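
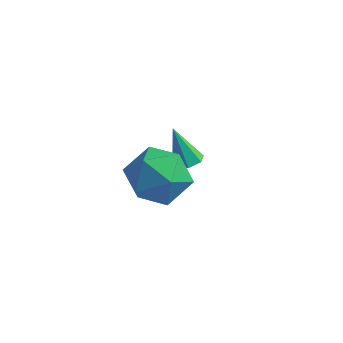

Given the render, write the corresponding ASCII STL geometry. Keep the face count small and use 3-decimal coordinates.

solid 
facet normal 0.405 -0.068 -0.912
outer loop
vertex -1.992 -0.38 -0.802
vertex -2.498 -0.313 -1.032
vertex -2.122 0.079 -0.894
endloop
endfacet
facet normal 0.705 0.326 0.630
outer loop
vertex -1.992 -0.38 -0.802
vertex -2.122 0.079 -0.894
vertex -3.122 -0.207 0.372
endloop
endfacet
facet normal 0.406 -0.068 -0.912
outer loop
vertex -2.122 0.079 -0.894
vertex -2.498 -0.313 -1.032
vertex -2.535 0.243 -1.09
endloop
endfacet
facet normal 0.193 0.913 0.358
outer loop
vertex -2.122 0.079 -0.894
vertex -2.535 0.243 -1.09
vertex -3.122 -0.207 0.372
endloop
endfacet
facet normal 0.404 -0.068 -0.912
outer loop
vertex -2.535 0.243 -1.09
vertex -2.498 -0.313 -1.032
vertex -2.921 -0.011 -1.242
endloop
endfacet
facet normal -0.558 0.829 0.031
outer loop
vertex -2.535 0.243 -1.09
vertex -2.921 -0.011 -1.242
vertex -3.122 -0.207 0.372
endloop
endfacet
facet normal 0.404 -0.068 -0.912
outer loop
vertex -2.921 -0.011 -1.242
vertex -2.498 -0.313 -1.032
vertex -2.988 -0.492 -1.236
endloop
endfacet
facet normal -0.985 0.136 -0.106
outer loop
vertex -2.921 -0.011 -1.242
vertex -2.988 -0.492 -1.236
vertex -3.122 -0.207 0.372
endloop
endfacet
facet normal 0.405 -0.068 -0.912
outer loop
vertex -2.988 -0.492 -1.236
vertex -2.498 -0.313 -1.032
vertex -2.686 -0.838 -1.076
endloop
endfacet
facet normal -0.764 -0.643 0.050
outer loop
vertex -2.988 -0.492 -1.236
vertex -2.686 -0.838 -1.076
vertex -3.122 -0.207 0.372
endloop
endfacet
facet normal 0.405 -0.069 -0.912
outer loop
vertex -2.686 -0.838 -1.076
vertex -2.498 -0.313 -1.032
vertex -2.243 -0.788 -0.883
endloop
endfacet
facet normal -0.063 -0.922 0.383
outer loop
vertex -2.686 -0.838 -1.076
vertex -2.243 -0.788 -0.883
vertex -3.122 -0.207 0.372
endloop
endfacet
facet normal 0.405 -0.068 -0.912
outer loop
vertex -2.243 -0.788 -0.883
vertex -2.498 -0.313 -1.032
vertex -1.992 -0.38 -0.802
endloop
endfacet
facet normal 0.591 -0.491 0.641
outer loop
vertex -2.243 -0.788 -0.883
vertex -1.992 -0.38 -0.802
vertex -3.122 -0.207 0.372
endloop
endfacet
facet normal -0.752 -0.038 0.658
outer loop
vertex -2.348 -3.327 2.249
vertex -2.767 -4.289 1.714
vertex -1.992 -4.395 2.594
endloop
endfacet
facet normal -0.170 0.251 0.953
outer loop
vertex -2.348 -3.327 2.249
vertex -1.992 -4.395 2.594
vertex -1.214 -3.516 2.501
endloop
endfacet
facet normal 0.011 0.824 0.567
outer loop
vertex -2.348 -3.327 2.249
vertex -1.214 -3.516 2.501
vertex -1.508 -2.867 1.564
endloop
endfacet
facet normal -0.459 0.888 0.033
outer loop
vertex -2.348 -3.327 2.249
vertex -1.508 -2.867 1.564
vertex -2.468 -3.345 1.077
endloop
endfacet
facet normal -0.930 0.355 0.090
outer loop
vertex -2.348 -3.327 2.249
vertex -2.468 -3.345 1.077
vertex -2.767 -4.289 1.714
endloop
endfacet
facet normal 0.360 -0.223 0.906
outer loop
vertex -1.214 -3.516 2.501
vertex -1.992 -4.395 2.594
vertex -0.932 -4.595 2.123
endloop
endfacet
facet normal -0.581 -0.692 0.429
outer loop
vertex -1.992 -4.395 2.594
vertex -2.767 -4.289 1.714
vertex -1.892 -5.073 1.636
endloop
endfacet
facet normal -0.870 -0.055 -0.490
outer loop
vertex -2.767 -4.289 1.714
vertex -2.468 -3.345 1.077
vertex -2.186 -4.424 0.699
endloop
endfacet
facet normal -0.106 0.806 -0.582
outer loop
vertex -2.468 -3.345 1.077
vertex -1.508 -2.867 1.564
vertex -1.408 -3.545 0.606
endloop
endfacet
facet normal 0.654 0.702 0.281
outer loop
vertex -1.508 -2.867 1.564
vertex -1.214 -3.516 2.501
vertex -0.633 -3.651 1.486
endloop
endfacet
facet normal 0.459 -0.888 -0.033
outer loop
vertex -1.052 -4.613 0.951
vertex -0.932 -4.595 2.123
vertex -1.892 -5.073 1.636
endloop
endfacet
facet normal -0.011 -0.824 -0.567
outer loop
vertex -1.052 -4.613 0.951
vertex -1.892 -5.073 1.636
vertex -2.186 -4.424 0.699
endloop
endfacet
facet normal 0.170 -0.251 -0.953
outer loop
vertex -1.052 -4.613 0.951
vertex -2.186 -4.424 0.699
vertex -1.408 -3.545 0.606
endloop
endfacet
facet normal 0.752 0.038 -0.658
outer loop
vertex -1.052 -4.613 0.951
vertex -1.408 -3.545 0.606
vertex -0.633 -3.651 1.486
endloop
endfacet
facet normal 0.930 -0.355 -0.090
outer loop
vertex -1.052 -4.613 0.951
vertex -0.633 -3.651 1.486
vertex -0.932 -4.595 2.123
endloop
endfacet
facet normal 0.106 -0.806 0.582
outer loop
vertex -1.892 -5.073 1.636
vertex -0.932 -4.595 2.123
vertex -1.992 -4.395 2.594
endloop
endfacet
facet normal -0.654 -0.702 -0.281
outer loop
vertex -2.186 -4.424 0.699
vertex -1.892 -5.073 1.636
vertex -2.767 -4.289 1.714
endloop
endfacet
facet normal -0.360 0.223 -0.906
outer loop
vertex -1.408 -3.545 0.606
vertex -2.186 -4.424 0.699
vertex -2.468 -3.345 1.077
endloop
endfacet
facet normal 0.581 0.692 -0.429
outer loop
vertex -0.633 -3.651 1.486
vertex -1.408 -3.545 0.606
vertex -1.508 -2.867 1.564
endloop
endfacet
facet normal 0.870 0.055 0.490
outer loop
vertex -0.932 -4.595 2.123
vertex -0.633 -3.651 1.486
vertex -1.214 -3.516 2.501
endloop
endfacet

endsolid


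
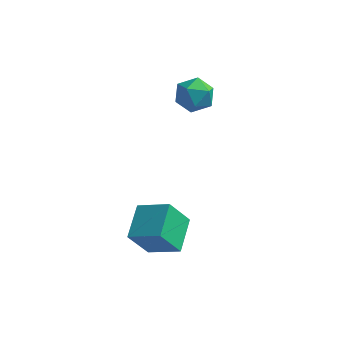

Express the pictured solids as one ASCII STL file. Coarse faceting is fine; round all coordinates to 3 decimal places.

solid 
facet normal -0.905 0.067 -0.421
outer loop
vertex 0.053 -2.353 -2.454
vertex -0.086 -0.852 -1.917
vertex 0.7 -1.826 -3.76
endloop
endfacet
facet normal 0.086 -0.938 -0.336
outer loop
vertex 2.066 -1.928 -3.123
vertex 0.053 -2.353 -2.454
vertex 0.7 -1.826 -3.76
endloop
endfacet
facet normal -0.904 0.068 -0.421
outer loop
vertex 0.7 -1.826 -3.76
vertex -0.086 -0.852 -1.917
vertex 0.562 -0.325 -3.223
endloop
endfacet
facet normal 0.418 0.340 -0.842
outer loop
vertex 0.562 -0.325 -3.223
vertex 2.066 -1.928 -3.123
vertex 0.7 -1.826 -3.76
endloop
endfacet
facet normal -0.418 -0.340 0.842
outer loop
vertex 0.053 -2.353 -2.454
vertex 1.28 -0.954 -1.28
vertex -0.086 -0.852 -1.917
endloop
endfacet
facet normal 0.087 -0.938 -0.336
outer loop
vertex 1.418 -2.455 -1.817
vertex 0.053 -2.353 -2.454
vertex 2.066 -1.928 -3.123
endloop
endfacet
facet normal -0.418 -0.340 0.842
outer loop
vertex 1.418 -2.455 -1.817
vertex 1.28 -0.954 -1.28
vertex 0.053 -2.353 -2.454
endloop
endfacet
facet normal -0.086 0.938 0.336
outer loop
vertex -0.086 -0.852 -1.917
vertex 1.28 -0.954 -1.28
vertex 0.562 -0.325 -3.223
endloop
endfacet
facet normal 0.418 0.340 -0.842
outer loop
vertex 1.927 -0.427 -2.586
vertex 2.066 -1.928 -3.123
vertex 0.562 -0.325 -3.223
endloop
endfacet
facet normal -0.087 0.938 0.336
outer loop
vertex 0.562 -0.325 -3.223
vertex 1.28 -0.954 -1.28
vertex 1.927 -0.427 -2.586
endloop
endfacet
facet normal 0.904 -0.067 0.422
outer loop
vertex 1.927 -0.427 -2.586
vertex 1.418 -2.455 -1.817
vertex 2.066 -1.928 -3.123
endloop
endfacet
facet normal 0.905 -0.067 0.421
outer loop
vertex 1.28 -0.954 -1.28
vertex 1.418 -2.455 -1.817
vertex 1.927 -0.427 -2.586
endloop
endfacet
facet normal -0.749 -0.452 0.485
outer loop
vertex 0.2 3.113 2.413
vertex 0.383 2.35 1.984
vertex 0.779 2.531 2.765
endloop
endfacet
facet normal -0.466 0.070 0.882
outer loop
vertex 0.2 3.113 2.413
vertex 0.779 2.531 2.765
vertex 0.955 3.407 2.789
endloop
endfacet
facet normal -0.522 0.680 0.516
outer loop
vertex 0.2 3.113 2.413
vertex 0.955 3.407 2.789
vertex 0.668 3.767 2.024
endloop
endfacet
facet normal -0.838 0.536 -0.107
outer loop
vertex 0.2 3.113 2.413
vertex 0.668 3.767 2.024
vertex 0.314 3.114 1.526
endloop
endfacet
facet normal -0.978 -0.164 -0.126
outer loop
vertex 0.2 3.113 2.413
vertex 0.314 3.114 1.526
vertex 0.383 2.35 1.984
endloop
endfacet
facet normal 0.227 -0.072 0.971
outer loop
vertex 0.955 3.407 2.789
vertex 0.779 2.531 2.765
vertex 1.606 2.826 2.594
endloop
endfacet
facet normal -0.229 -0.916 0.328
outer loop
vertex 0.779 2.531 2.765
vertex 0.383 2.35 1.984
vertex 1.252 2.173 2.096
endloop
endfacet
facet normal -0.600 -0.450 -0.661
outer loop
vertex 0.383 2.35 1.984
vertex 0.314 3.114 1.526
vertex 0.965 2.533 1.331
endloop
endfacet
facet normal -0.373 0.682 -0.629
outer loop
vertex 0.314 3.114 1.526
vertex 0.668 3.767 2.024
vertex 1.141 3.409 1.355
endloop
endfacet
facet normal 0.138 0.915 0.379
outer loop
vertex 0.668 3.767 2.024
vertex 0.955 3.407 2.789
vertex 1.537 3.59 2.136
endloop
endfacet
facet normal 0.838 -0.536 0.107
outer loop
vertex 1.72 2.827 1.707
vertex 1.606 2.826 2.594
vertex 1.252 2.173 2.096
endloop
endfacet
facet normal 0.522 -0.680 -0.516
outer loop
vertex 1.72 2.827 1.707
vertex 1.252 2.173 2.096
vertex 0.965 2.533 1.331
endloop
endfacet
facet normal 0.466 -0.070 -0.882
outer loop
vertex 1.72 2.827 1.707
vertex 0.965 2.533 1.331
vertex 1.141 3.409 1.355
endloop
endfacet
facet normal 0.749 0.452 -0.485
outer loop
vertex 1.72 2.827 1.707
vertex 1.141 3.409 1.355
vertex 1.537 3.59 2.136
endloop
endfacet
facet normal 0.978 0.164 0.126
outer loop
vertex 1.72 2.827 1.707
vertex 1.537 3.59 2.136
vertex 1.606 2.826 2.594
endloop
endfacet
facet normal 0.373 -0.682 0.629
outer loop
vertex 1.252 2.173 2.096
vertex 1.606 2.826 2.594
vertex 0.779 2.531 2.765
endloop
endfacet
facet normal -0.138 -0.915 -0.379
outer loop
vertex 0.965 2.533 1.331
vertex 1.252 2.173 2.096
vertex 0.383 2.35 1.984
endloop
endfacet
facet normal -0.227 0.072 -0.971
outer loop
vertex 1.141 3.409 1.355
vertex 0.965 2.533 1.331
vertex 0.314 3.114 1.526
endloop
endfacet
facet normal 0.229 0.916 -0.328
outer loop
vertex 1.537 3.59 2.136
vertex 1.141 3.409 1.355
vertex 0.668 3.767 2.024
endloop
endfacet
facet normal 0.600 0.450 0.661
outer loop
vertex 1.606 2.826 2.594
vertex 1.537 3.59 2.136
vertex 0.955 3.407 2.789
endloop
endfacet

endsolid


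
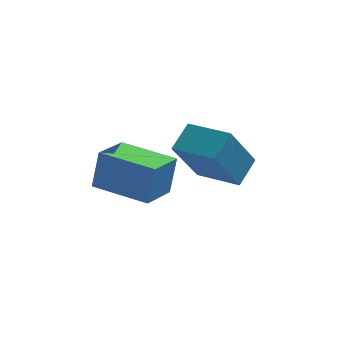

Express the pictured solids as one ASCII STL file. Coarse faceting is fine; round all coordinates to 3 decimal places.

solid 
facet normal -0.378 -0.381 0.844
outer loop
vertex 3.011 3.211 -0.49
vertex 1.662 4.143 -0.673
vertex 2.503 2.354 -1.104
endloop
endfacet
facet normal 0.818 -0.564 0.111
outer loop
vertex 3.318 3.177 -2.927
vertex 3.011 3.211 -0.49
vertex 2.503 2.354 -1.104
endloop
endfacet
facet normal -0.377 -0.381 0.844
outer loop
vertex 2.503 2.354 -1.104
vertex 1.662 4.143 -0.673
vertex 1.154 3.286 -1.286
endloop
endfacet
facet normal -0.435 -0.732 -0.525
outer loop
vertex 1.154 3.286 -1.286
vertex 3.318 3.177 -2.927
vertex 2.503 2.354 -1.104
endloop
endfacet
facet normal 0.435 0.732 0.525
outer loop
vertex 3.011 3.211 -0.49
vertex 2.477 4.966 -2.496
vertex 1.662 4.143 -0.673
endloop
endfacet
facet normal 0.818 -0.564 0.111
outer loop
vertex 3.826 4.034 -2.314
vertex 3.011 3.211 -0.49
vertex 3.318 3.177 -2.927
endloop
endfacet
facet normal 0.435 0.732 0.525
outer loop
vertex 3.826 4.034 -2.314
vertex 2.477 4.966 -2.496
vertex 3.011 3.211 -0.49
endloop
endfacet
facet normal -0.818 0.564 -0.111
outer loop
vertex 1.662 4.143 -0.673
vertex 2.477 4.966 -2.496
vertex 1.154 3.286 -1.286
endloop
endfacet
facet normal -0.435 -0.732 -0.525
outer loop
vertex 1.969 4.109 -3.11
vertex 3.318 3.177 -2.927
vertex 1.154 3.286 -1.286
endloop
endfacet
facet normal -0.818 0.564 -0.111
outer loop
vertex 1.154 3.286 -1.286
vertex 2.477 4.966 -2.496
vertex 1.969 4.109 -3.11
endloop
endfacet
facet normal 0.377 0.380 -0.844
outer loop
vertex 1.969 4.109 -3.11
vertex 3.826 4.034 -2.314
vertex 3.318 3.177 -2.927
endloop
endfacet
facet normal 0.377 0.381 -0.844
outer loop
vertex 2.477 4.966 -2.496
vertex 3.826 4.034 -2.314
vertex 1.969 4.109 -3.11
endloop
endfacet
facet normal -0.879 0.475 0.043
outer loop
vertex -0.984 0.953 0.126
vertex -0.354 2.152 -0.228
vertex -1.2 0.673 -1.208
endloop
endfacet
facet normal -0.450 -0.857 0.253
outer loop
vertex 0.514 -0.252 -1.292
vertex -0.984 0.953 0.126
vertex -1.2 0.673 -1.208
endloop
endfacet
facet normal -0.879 0.475 0.043
outer loop
vertex -1.2 0.673 -1.208
vertex -0.354 2.152 -0.228
vertex -0.57 1.872 -1.562
endloop
endfacet
facet normal -0.157 -0.203 -0.967
outer loop
vertex -0.57 1.872 -1.562
vertex 0.514 -0.252 -1.292
vertex -1.2 0.673 -1.208
endloop
endfacet
facet normal 0.157 0.203 0.967
outer loop
vertex -0.984 0.953 0.126
vertex 1.36 1.227 -0.312
vertex -0.354 2.152 -0.228
endloop
endfacet
facet normal -0.450 -0.857 0.253
outer loop
vertex 0.73 0.028 0.042
vertex -0.984 0.953 0.126
vertex 0.514 -0.252 -1.292
endloop
endfacet
facet normal 0.157 0.203 0.967
outer loop
vertex 0.73 0.028 0.042
vertex 1.36 1.227 -0.312
vertex -0.984 0.953 0.126
endloop
endfacet
facet normal 0.450 0.857 -0.253
outer loop
vertex -0.354 2.152 -0.228
vertex 1.36 1.227 -0.312
vertex -0.57 1.872 -1.562
endloop
endfacet
facet normal -0.157 -0.203 -0.967
outer loop
vertex 1.144 0.947 -1.646
vertex 0.514 -0.252 -1.292
vertex -0.57 1.872 -1.562
endloop
endfacet
facet normal 0.450 0.857 -0.253
outer loop
vertex -0.57 1.872 -1.562
vertex 1.36 1.227 -0.312
vertex 1.144 0.947 -1.646
endloop
endfacet
facet normal 0.879 -0.475 -0.043
outer loop
vertex 1.144 0.947 -1.646
vertex 0.73 0.028 0.042
vertex 0.514 -0.252 -1.292
endloop
endfacet
facet normal 0.879 -0.475 -0.043
outer loop
vertex 1.36 1.227 -0.312
vertex 0.73 0.028 0.042
vertex 1.144 0.947 -1.646
endloop
endfacet

endsolid


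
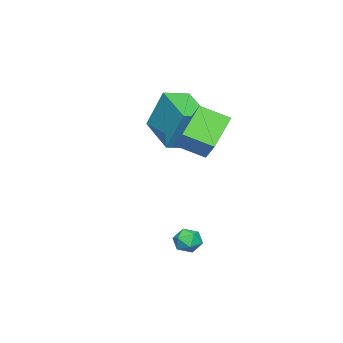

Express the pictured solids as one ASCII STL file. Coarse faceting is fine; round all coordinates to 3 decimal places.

solid 
facet normal -0.837 0.513 -0.189
outer loop
vertex -3.398 0.378 4.531
vertex -2.242 1.981 3.762
vertex -3.49 -0.484 2.596
endloop
endfacet
facet normal -0.545 -0.756 0.363
outer loop
vertex -2.418 -1.141 2.838
vertex -3.398 0.378 4.531
vertex -3.49 -0.484 2.596
endloop
endfacet
facet normal -0.837 0.513 -0.189
outer loop
vertex -3.49 -0.484 2.596
vertex -2.242 1.981 3.762
vertex -2.334 1.119 1.828
endloop
endfacet
facet normal -0.043 -0.406 -0.913
outer loop
vertex -2.334 1.119 1.828
vertex -2.418 -1.141 2.838
vertex -3.49 -0.484 2.596
endloop
endfacet
facet normal 0.043 0.407 0.913
outer loop
vertex -3.398 0.378 4.531
vertex -1.17 1.324 4.004
vertex -2.242 1.981 3.762
endloop
endfacet
facet normal -0.545 -0.756 0.363
outer loop
vertex -2.326 -0.279 4.772
vertex -3.398 0.378 4.531
vertex -2.418 -1.141 2.838
endloop
endfacet
facet normal 0.044 0.406 0.913
outer loop
vertex -2.326 -0.279 4.772
vertex -1.17 1.324 4.004
vertex -3.398 0.378 4.531
endloop
endfacet
facet normal 0.545 0.756 -0.363
outer loop
vertex -2.242 1.981 3.762
vertex -1.17 1.324 4.004
vertex -2.334 1.119 1.828
endloop
endfacet
facet normal -0.044 -0.406 -0.913
outer loop
vertex -1.262 0.462 2.069
vertex -2.418 -1.141 2.838
vertex -2.334 1.119 1.828
endloop
endfacet
facet normal 0.545 0.756 -0.363
outer loop
vertex -2.334 1.119 1.828
vertex -1.17 1.324 4.004
vertex -1.262 0.462 2.069
endloop
endfacet
facet normal 0.837 -0.513 0.189
outer loop
vertex -1.262 0.462 2.069
vertex -2.326 -0.279 4.772
vertex -2.418 -1.141 2.838
endloop
endfacet
facet normal 0.837 -0.513 0.189
outer loop
vertex -1.17 1.324 4.004
vertex -2.326 -0.279 4.772
vertex -1.262 0.462 2.069
endloop
endfacet
facet normal -0.229 0.242 0.943
outer loop
vertex 2.315 3.91 -0.807
vertex 2.713 3.442 -0.59
vertex 2.942 4.044 -0.689
endloop
endfacet
facet normal -0.271 0.812 0.518
outer loop
vertex 2.315 3.91 -0.807
vertex 2.942 4.044 -0.689
vertex 2.652 4.286 -1.22
endloop
endfacet
facet normal -0.744 0.668 0.001
outer loop
vertex 2.315 3.91 -0.807
vertex 2.652 4.286 -1.22
vertex 2.244 3.832 -1.451
endloop
endfacet
facet normal -0.994 0.009 0.109
outer loop
vertex 2.315 3.91 -0.807
vertex 2.244 3.832 -1.451
vertex 2.282 3.311 -1.061
endloop
endfacet
facet normal -0.677 -0.255 0.690
outer loop
vertex 2.315 3.91 -0.807
vertex 2.282 3.311 -1.061
vertex 2.713 3.442 -0.59
endloop
endfacet
facet normal 0.368 0.905 0.212
outer loop
vertex 2.652 4.286 -1.22
vertex 2.942 4.044 -0.689
vertex 3.258 4.049 -1.259
endloop
endfacet
facet normal 0.434 -0.017 0.901
outer loop
vertex 2.942 4.044 -0.689
vertex 2.713 3.442 -0.59
vertex 3.296 3.528 -0.869
endloop
endfacet
facet normal -0.289 -0.821 0.493
outer loop
vertex 2.713 3.442 -0.59
vertex 2.282 3.311 -1.061
vertex 2.888 3.074 -1.1
endloop
endfacet
facet normal -0.802 -0.394 -0.448
outer loop
vertex 2.282 3.311 -1.061
vertex 2.244 3.832 -1.451
vertex 2.598 3.316 -1.631
endloop
endfacet
facet normal -0.397 0.674 -0.623
outer loop
vertex 2.244 3.832 -1.451
vertex 2.652 4.286 -1.22
vertex 2.827 3.918 -1.73
endloop
endfacet
facet normal 0.994 -0.009 -0.109
outer loop
vertex 3.225 3.45 -1.513
vertex 3.258 4.049 -1.259
vertex 3.296 3.528 -0.869
endloop
endfacet
facet normal 0.744 -0.668 -0.001
outer loop
vertex 3.225 3.45 -1.513
vertex 3.296 3.528 -0.869
vertex 2.888 3.074 -1.1
endloop
endfacet
facet normal 0.271 -0.812 -0.518
outer loop
vertex 3.225 3.45 -1.513
vertex 2.888 3.074 -1.1
vertex 2.598 3.316 -1.631
endloop
endfacet
facet normal 0.229 -0.242 -0.943
outer loop
vertex 3.225 3.45 -1.513
vertex 2.598 3.316 -1.631
vertex 2.827 3.918 -1.73
endloop
endfacet
facet normal 0.677 0.255 -0.690
outer loop
vertex 3.225 3.45 -1.513
vertex 2.827 3.918 -1.73
vertex 3.258 4.049 -1.259
endloop
endfacet
facet normal 0.802 0.394 0.448
outer loop
vertex 3.296 3.528 -0.869
vertex 3.258 4.049 -1.259
vertex 2.942 4.044 -0.689
endloop
endfacet
facet normal 0.397 -0.674 0.623
outer loop
vertex 2.888 3.074 -1.1
vertex 3.296 3.528 -0.869
vertex 2.713 3.442 -0.59
endloop
endfacet
facet normal -0.368 -0.905 -0.212
outer loop
vertex 2.598 3.316 -1.631
vertex 2.888 3.074 -1.1
vertex 2.282 3.311 -1.061
endloop
endfacet
facet normal -0.434 0.017 -0.901
outer loop
vertex 2.827 3.918 -1.73
vertex 2.598 3.316 -1.631
vertex 2.244 3.832 -1.451
endloop
endfacet
facet normal 0.289 0.821 -0.493
outer loop
vertex 3.258 4.049 -1.259
vertex 2.827 3.918 -1.73
vertex 2.652 4.286 -1.22
endloop
endfacet
facet normal -0.836 -0.063 0.545
outer loop
vertex -1.037 2.134 4.73
vertex -1.536 3.318 4.102
vertex -1.537 1.476 3.888
endloop
endfacet
facet normal 0.349 -0.828 0.440
outer loop
vertex 0.136 1.602 2.798
vertex -1.037 2.134 4.73
vertex -1.537 1.476 3.888
endloop
endfacet
facet normal -0.837 -0.063 0.544
outer loop
vertex -1.537 1.476 3.888
vertex -1.536 3.318 4.102
vertex -2.035 2.66 3.259
endloop
endfacet
facet normal -0.423 -0.557 -0.714
outer loop
vertex -2.035 2.66 3.259
vertex 0.136 1.602 2.798
vertex -1.537 1.476 3.888
endloop
endfacet
facet normal 0.423 0.557 0.714
outer loop
vertex -1.037 2.134 4.73
vertex 0.137 3.444 3.012
vertex -1.536 3.318 4.102
endloop
endfacet
facet normal 0.349 -0.828 0.440
outer loop
vertex 0.635 2.26 3.641
vertex -1.037 2.134 4.73
vertex 0.136 1.602 2.798
endloop
endfacet
facet normal 0.423 0.557 0.714
outer loop
vertex 0.635 2.26 3.641
vertex 0.137 3.444 3.012
vertex -1.037 2.134 4.73
endloop
endfacet
facet normal -0.349 0.828 -0.440
outer loop
vertex -1.536 3.318 4.102
vertex 0.137 3.444 3.012
vertex -2.035 2.66 3.259
endloop
endfacet
facet normal -0.423 -0.557 -0.714
outer loop
vertex -0.363 2.786 2.17
vertex 0.136 1.602 2.798
vertex -2.035 2.66 3.259
endloop
endfacet
facet normal -0.349 0.828 -0.440
outer loop
vertex -2.035 2.66 3.259
vertex 0.137 3.444 3.012
vertex -0.363 2.786 2.17
endloop
endfacet
facet normal 0.836 0.064 -0.545
outer loop
vertex -0.363 2.786 2.17
vertex 0.635 2.26 3.641
vertex 0.136 1.602 2.798
endloop
endfacet
facet normal 0.836 0.062 -0.545
outer loop
vertex 0.137 3.444 3.012
vertex 0.635 2.26 3.641
vertex -0.363 2.786 2.17
endloop
endfacet

endsolid


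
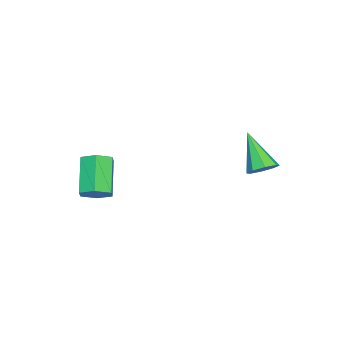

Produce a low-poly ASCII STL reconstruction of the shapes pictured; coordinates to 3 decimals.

solid 
facet normal 0.371 0.486 -0.791
outer loop
vertex -1.875 1.539 -3.125
vertex -2.392 1.701 -3.268
vertex -1.985 1.913 -2.947
endloop
endfacet
facet normal 0.737 -0.101 0.668
outer loop
vertex -1.875 1.539 -3.125
vertex -1.985 1.913 -2.947
vertex -2.988 0.919 -1.992
endloop
endfacet
facet normal 0.371 0.485 -0.791
outer loop
vertex -1.985 1.913 -2.947
vertex -2.392 1.701 -3.268
vertex -2.333 2.163 -2.957
endloop
endfacet
facet normal 0.316 0.472 0.823
outer loop
vertex -1.985 1.913 -2.947
vertex -2.333 2.163 -2.957
vertex -2.988 0.919 -1.992
endloop
endfacet
facet normal 0.370 0.486 -0.792
outer loop
vertex -2.333 2.163 -2.957
vertex -2.392 1.701 -3.268
vertex -2.716 2.142 -3.149
endloop
endfacet
facet normal -0.357 0.683 0.638
outer loop
vertex -2.333 2.163 -2.957
vertex -2.716 2.142 -3.149
vertex -2.988 0.919 -1.992
endloop
endfacet
facet normal 0.369 0.485 -0.793
outer loop
vertex -2.716 2.142 -3.149
vertex -2.392 1.701 -3.268
vertex -2.909 1.862 -3.41
endloop
endfacet
facet normal -0.887 0.406 0.220
outer loop
vertex -2.716 2.142 -3.149
vertex -2.909 1.862 -3.41
vertex -2.988 0.919 -1.992
endloop
endfacet
facet normal 0.369 0.486 -0.792
outer loop
vertex -2.909 1.862 -3.41
vertex -2.392 1.701 -3.268
vertex -2.799 1.488 -3.588
endloop
endfacet
facet normal -0.963 -0.196 -0.184
outer loop
vertex -2.909 1.862 -3.41
vertex -2.799 1.488 -3.588
vertex -2.988 0.919 -1.992
endloop
endfacet
facet normal 0.370 0.485 -0.793
outer loop
vertex -2.799 1.488 -3.588
vertex -2.392 1.701 -3.268
vertex -2.451 1.239 -3.578
endloop
endfacet
facet normal -0.541 -0.770 -0.339
outer loop
vertex -2.799 1.488 -3.588
vertex -2.451 1.239 -3.578
vertex -2.988 0.919 -1.992
endloop
endfacet
facet normal 0.369 0.485 -0.793
outer loop
vertex -2.451 1.239 -3.578
vertex -2.392 1.701 -3.268
vertex -2.068 1.26 -3.387
endloop
endfacet
facet normal 0.130 -0.980 -0.154
outer loop
vertex -2.451 1.239 -3.578
vertex -2.068 1.26 -3.387
vertex -2.988 0.919 -1.992
endloop
endfacet
facet normal 0.371 0.486 -0.791
outer loop
vertex -2.068 1.26 -3.387
vertex -2.392 1.701 -3.268
vertex -1.875 1.539 -3.125
endloop
endfacet
facet normal 0.660 -0.704 0.263
outer loop
vertex -2.068 1.26 -3.387
vertex -1.875 1.539 -3.125
vertex -2.988 0.919 -1.992
endloop
endfacet
facet normal 0.606 0.246 -0.756
outer loop
vertex 2.25 -2.574 -3.018
vertex 1.869 -2.191 -3.199
vertex 2.272 -2.038 -2.826
endloop
endfacet
facet normal 0.795 -0.233 0.560
outer loop
vertex 2.25 -2.574 -3.018
vertex 2.272 -2.038 -2.826
vertex 1.373 -2.932 -1.921
endloop
endfacet
facet normal 0.795 -0.233 0.560
outer loop
vertex 1.373 -2.932 -1.921
vertex 2.272 -2.038 -2.826
vertex 1.395 -2.396 -1.729
endloop
endfacet
facet normal -0.604 -0.247 0.758
outer loop
vertex 1.373 -2.932 -1.921
vertex 1.395 -2.396 -1.729
vertex 0.991 -2.549 -2.101
endloop
endfacet
facet normal 0.606 0.247 -0.756
outer loop
vertex 2.272 -2.038 -2.826
vertex 1.869 -2.191 -3.199
vertex 1.89 -1.655 -3.007
endloop
endfacet
facet normal 0.430 0.699 0.572
outer loop
vertex 2.272 -2.038 -2.826
vertex 1.89 -1.655 -3.007
vertex 1.395 -2.396 -1.729
endloop
endfacet
facet normal 0.431 0.698 0.572
outer loop
vertex 1.395 -2.396 -1.729
vertex 1.89 -1.655 -3.007
vertex 1.013 -2.013 -1.909
endloop
endfacet
facet normal -0.604 -0.247 0.758
outer loop
vertex 1.395 -2.396 -1.729
vertex 1.013 -2.013 -1.909
vertex 0.991 -2.549 -2.101
endloop
endfacet
facet normal 0.605 0.247 -0.757
outer loop
vertex 1.89 -1.655 -3.007
vertex 1.869 -2.191 -3.199
vertex 1.487 -1.808 -3.379
endloop
endfacet
facet normal -0.365 0.931 0.012
outer loop
vertex 1.89 -1.655 -3.007
vertex 1.487 -1.808 -3.379
vertex 1.013 -2.013 -1.909
endloop
endfacet
facet normal -0.365 0.931 0.012
outer loop
vertex 1.013 -2.013 -1.909
vertex 1.487 -1.808 -3.379
vertex 0.61 -2.166 -2.282
endloop
endfacet
facet normal -0.606 -0.246 0.756
outer loop
vertex 1.013 -2.013 -1.909
vertex 0.61 -2.166 -2.282
vertex 0.991 -2.549 -2.101
endloop
endfacet
facet normal 0.604 0.247 -0.758
outer loop
vertex 1.487 -1.808 -3.379
vertex 1.869 -2.191 -3.199
vertex 1.465 -2.344 -3.571
endloop
endfacet
facet normal -0.795 0.233 -0.560
outer loop
vertex 1.487 -1.808 -3.379
vertex 1.465 -2.344 -3.571
vertex 0.61 -2.166 -2.282
endloop
endfacet
facet normal -0.795 0.233 -0.560
outer loop
vertex 0.61 -2.166 -2.282
vertex 1.465 -2.344 -3.571
vertex 0.588 -2.702 -2.474
endloop
endfacet
facet normal -0.606 -0.246 0.756
outer loop
vertex 0.61 -2.166 -2.282
vertex 0.588 -2.702 -2.474
vertex 0.991 -2.549 -2.101
endloop
endfacet
facet normal 0.604 0.247 -0.758
outer loop
vertex 1.465 -2.344 -3.571
vertex 1.869 -2.191 -3.199
vertex 1.847 -2.727 -3.391
endloop
endfacet
facet normal -0.430 -0.698 -0.572
outer loop
vertex 1.465 -2.344 -3.571
vertex 1.847 -2.727 -3.391
vertex 0.588 -2.702 -2.474
endloop
endfacet
facet normal -0.430 -0.699 -0.571
outer loop
vertex 0.588 -2.702 -2.474
vertex 1.847 -2.727 -3.391
vertex 0.97 -3.085 -2.293
endloop
endfacet
facet normal -0.606 -0.247 0.756
outer loop
vertex 0.588 -2.702 -2.474
vertex 0.97 -3.085 -2.293
vertex 0.991 -2.549 -2.101
endloop
endfacet
facet normal 0.606 0.246 -0.756
outer loop
vertex 1.847 -2.727 -3.391
vertex 1.869 -2.191 -3.199
vertex 2.25 -2.574 -3.018
endloop
endfacet
facet normal 0.365 -0.931 -0.012
outer loop
vertex 1.847 -2.727 -3.391
vertex 2.25 -2.574 -3.018
vertex 0.97 -3.085 -2.293
endloop
endfacet
facet normal 0.365 -0.931 -0.012
outer loop
vertex 0.97 -3.085 -2.293
vertex 2.25 -2.574 -3.018
vertex 1.373 -2.932 -1.921
endloop
endfacet
facet normal -0.605 -0.247 0.757
outer loop
vertex 0.97 -3.085 -2.293
vertex 1.373 -2.932 -1.921
vertex 0.991 -2.549 -2.101
endloop
endfacet

endsolid


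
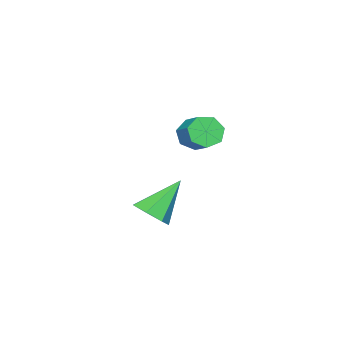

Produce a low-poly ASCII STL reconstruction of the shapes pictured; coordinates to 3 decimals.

solid 
facet normal 0.647 -0.254 -0.719
outer loop
vertex 2.079 2.63 -3.062
vertex 1.59 3.086 -3.664
vertex 2.271 3.381 -3.155
endloop
endfacet
facet normal 0.436 -0.000 0.900
outer loop
vertex 2.079 2.63 -3.062
vertex 2.271 3.381 -3.155
vertex 0.25 3.614 -2.176
endloop
endfacet
facet normal 0.647 -0.254 -0.719
outer loop
vertex 2.271 3.381 -3.155
vertex 1.59 3.086 -3.664
vertex 1.95 3.91 -3.631
endloop
endfacet
facet normal 0.362 0.735 0.573
outer loop
vertex 2.271 3.381 -3.155
vertex 1.95 3.91 -3.631
vertex 0.25 3.614 -2.176
endloop
endfacet
facet normal 0.647 -0.254 -0.719
outer loop
vertex 1.95 3.91 -3.631
vertex 1.59 3.086 -3.664
vertex 1.358 3.819 -4.132
endloop
endfacet
facet normal -0.162 0.987 0.012
outer loop
vertex 1.95 3.91 -3.631
vertex 1.358 3.819 -4.132
vertex 0.25 3.614 -2.176
endloop
endfacet
facet normal 0.646 -0.255 -0.719
outer loop
vertex 1.358 3.819 -4.132
vertex 1.59 3.086 -3.664
vertex 0.94 3.176 -4.28
endloop
endfacet
facet normal -0.742 0.565 -0.361
outer loop
vertex 1.358 3.819 -4.132
vertex 0.94 3.176 -4.28
vertex 0.25 3.614 -2.176
endloop
endfacet
facet normal 0.646 -0.255 -0.719
outer loop
vertex 0.94 3.176 -4.28
vertex 1.59 3.086 -3.664
vertex 1.011 2.465 -3.964
endloop
endfacet
facet normal -0.941 -0.212 -0.265
outer loop
vertex 0.94 3.176 -4.28
vertex 1.011 2.465 -3.964
vertex 0.25 3.614 -2.176
endloop
endfacet
facet normal 0.646 -0.255 -0.719
outer loop
vertex 1.011 2.465 -3.964
vertex 1.59 3.086 -3.664
vertex 1.518 2.222 -3.422
endloop
endfacet
facet normal -0.609 -0.760 0.229
outer loop
vertex 1.011 2.465 -3.964
vertex 1.518 2.222 -3.422
vertex 0.25 3.614 -2.176
endloop
endfacet
facet normal 0.647 -0.255 -0.719
outer loop
vertex 1.518 2.222 -3.422
vertex 1.59 3.086 -3.664
vertex 2.079 2.63 -3.062
endloop
endfacet
facet normal 0.004 -0.665 0.747
outer loop
vertex 1.518 2.222 -3.422
vertex 2.079 2.63 -3.062
vertex 0.25 3.614 -2.176
endloop
endfacet
facet normal -0.462 -0.737 -0.494
outer loop
vertex -3.432 1.781 -2.487
vertex -3.777 1.515 -1.768
vertex -4.079 2.073 -2.318
endloop
endfacet
facet normal 0.027 0.545 -0.838
outer loop
vertex -3.432 1.781 -2.487
vertex -4.079 2.073 -2.318
vertex -2.799 2.79 -1.811
endloop
endfacet
facet normal 0.028 0.543 -0.839
outer loop
vertex -2.799 2.79 -1.811
vertex -4.079 2.073 -2.318
vertex -3.445 3.083 -1.643
endloop
endfacet
facet normal 0.462 0.737 0.493
outer loop
vertex -2.799 2.79 -1.811
vertex -3.445 3.083 -1.643
vertex -3.143 2.525 -1.092
endloop
endfacet
facet normal -0.463 -0.737 -0.493
outer loop
vertex -4.079 2.073 -2.318
vertex -3.777 1.515 -1.768
vertex -4.497 1.946 -1.736
endloop
endfacet
facet normal -0.675 0.653 -0.343
outer loop
vertex -4.079 2.073 -2.318
vertex -4.497 1.946 -1.736
vertex -3.445 3.083 -1.643
endloop
endfacet
facet normal -0.676 0.653 -0.342
outer loop
vertex -3.445 3.083 -1.643
vertex -4.497 1.946 -1.736
vertex -3.864 2.955 -1.06
endloop
endfacet
facet normal 0.462 0.737 0.494
outer loop
vertex -3.445 3.083 -1.643
vertex -3.864 2.955 -1.06
vertex -3.143 2.525 -1.092
endloop
endfacet
facet normal -0.463 -0.737 -0.493
outer loop
vertex -4.497 1.946 -1.736
vertex -3.777 1.515 -1.768
vertex -4.373 1.494 -1.177
endloop
endfacet
facet normal -0.870 0.270 0.412
outer loop
vertex -4.497 1.946 -1.736
vertex -4.373 1.494 -1.177
vertex -3.864 2.955 -1.06
endloop
endfacet
facet normal -0.870 0.270 0.412
outer loop
vertex -3.864 2.955 -1.06
vertex -4.373 1.494 -1.177
vertex -3.74 2.503 -0.501
endloop
endfacet
facet normal 0.462 0.737 0.494
outer loop
vertex -3.864 2.955 -1.06
vertex -3.74 2.503 -0.501
vertex -3.143 2.525 -1.092
endloop
endfacet
facet normal -0.463 -0.737 -0.493
outer loop
vertex -4.373 1.494 -1.177
vertex -3.777 1.515 -1.768
vertex -3.8 1.058 -1.063
endloop
endfacet
facet normal -0.410 -0.316 0.856
outer loop
vertex -4.373 1.494 -1.177
vertex -3.8 1.058 -1.063
vertex -3.74 2.503 -0.501
endloop
endfacet
facet normal -0.409 -0.316 0.856
outer loop
vertex -3.74 2.503 -0.501
vertex -3.8 1.058 -1.063
vertex -3.167 2.068 -0.388
endloop
endfacet
facet normal 0.462 0.737 0.494
outer loop
vertex -3.74 2.503 -0.501
vertex -3.167 2.068 -0.388
vertex -3.143 2.525 -1.092
endloop
endfacet
facet normal -0.461 -0.737 -0.493
outer loop
vertex -3.8 1.058 -1.063
vertex -3.777 1.515 -1.768
vertex -3.209 0.967 -1.48
endloop
endfacet
facet normal 0.360 -0.664 0.655
outer loop
vertex -3.8 1.058 -1.063
vertex -3.209 0.967 -1.48
vertex -3.167 2.068 -0.388
endloop
endfacet
facet normal 0.358 -0.664 0.656
outer loop
vertex -3.167 2.068 -0.388
vertex -3.209 0.967 -1.48
vertex -2.576 1.976 -0.804
endloop
endfacet
facet normal 0.462 0.736 0.494
outer loop
vertex -3.167 2.068 -0.388
vertex -2.576 1.976 -0.804
vertex -3.143 2.525 -1.092
endloop
endfacet
facet normal -0.462 -0.738 -0.493
outer loop
vertex -3.209 0.967 -1.48
vertex -3.777 1.515 -1.768
vertex -3.045 1.288 -2.114
endloop
endfacet
facet normal 0.858 -0.513 -0.038
outer loop
vertex -3.209 0.967 -1.48
vertex -3.045 1.288 -2.114
vertex -2.576 1.976 -0.804
endloop
endfacet
facet normal 0.858 -0.512 -0.038
outer loop
vertex -2.576 1.976 -0.804
vertex -3.045 1.288 -2.114
vertex -2.412 2.298 -1.438
endloop
endfacet
facet normal 0.462 0.737 0.494
outer loop
vertex -2.576 1.976 -0.804
vertex -2.412 2.298 -1.438
vertex -3.143 2.525 -1.092
endloop
endfacet
facet normal -0.462 -0.736 -0.494
outer loop
vertex -3.045 1.288 -2.114
vertex -3.777 1.515 -1.768
vertex -3.432 1.781 -2.487
endloop
endfacet
facet normal 0.710 0.026 -0.703
outer loop
vertex -3.045 1.288 -2.114
vertex -3.432 1.781 -2.487
vertex -2.412 2.298 -1.438
endloop
endfacet
facet normal 0.710 0.026 -0.703
outer loop
vertex -2.412 2.298 -1.438
vertex -3.432 1.781 -2.487
vertex -2.799 2.79 -1.811
endloop
endfacet
facet normal 0.462 0.737 0.493
outer loop
vertex -2.412 2.298 -1.438
vertex -2.799 2.79 -1.811
vertex -3.143 2.525 -1.092
endloop
endfacet

endsolid


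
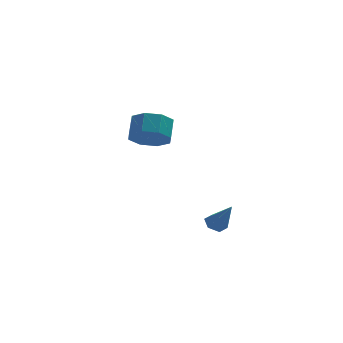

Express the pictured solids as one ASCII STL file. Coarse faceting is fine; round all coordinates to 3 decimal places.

solid 
facet normal -0.349 0.416 -0.840
outer loop
vertex -0.868 -2.85 -1.412
vertex -1.389 -2.734 -1.138
vertex -0.946 -2.33 -1.122
endloop
endfacet
facet normal 0.989 0.145 0.006
outer loop
vertex -0.868 -2.85 -1.412
vertex -0.946 -2.33 -1.122
vertex -0.791 -3.446 0.298
endloop
endfacet
facet normal -0.349 0.416 -0.839
outer loop
vertex -0.946 -2.33 -1.122
vertex -1.389 -2.734 -1.138
vertex -1.467 -2.215 -0.848
endloop
endfacet
facet normal 0.437 0.730 0.526
outer loop
vertex -0.946 -2.33 -1.122
vertex -1.467 -2.215 -0.848
vertex -0.791 -3.446 0.298
endloop
endfacet
facet normal -0.351 0.416 -0.839
outer loop
vertex -1.467 -2.215 -0.848
vertex -1.389 -2.734 -1.138
vertex -1.91 -2.619 -0.863
endloop
endfacet
facet normal -0.449 0.464 0.763
outer loop
vertex -1.467 -2.215 -0.848
vertex -1.91 -2.619 -0.863
vertex -0.791 -3.446 0.298
endloop
endfacet
facet normal -0.351 0.416 -0.839
outer loop
vertex -1.91 -2.619 -0.863
vertex -1.389 -2.734 -1.138
vertex -1.832 -3.138 -1.153
endloop
endfacet
facet normal -0.786 -0.387 0.482
outer loop
vertex -1.91 -2.619 -0.863
vertex -1.832 -3.138 -1.153
vertex -0.791 -3.446 0.298
endloop
endfacet
facet normal -0.351 0.416 -0.839
outer loop
vertex -1.832 -3.138 -1.153
vertex -1.389 -2.734 -1.138
vertex -1.311 -3.254 -1.428
endloop
endfacet
facet normal -0.236 -0.971 -0.037
outer loop
vertex -1.832 -3.138 -1.153
vertex -1.311 -3.254 -1.428
vertex -0.791 -3.446 0.298
endloop
endfacet
facet normal -0.349 0.416 -0.840
outer loop
vertex -1.311 -3.254 -1.428
vertex -1.389 -2.734 -1.138
vertex -0.868 -2.85 -1.412
endloop
endfacet
facet normal 0.653 -0.705 -0.275
outer loop
vertex -1.311 -3.254 -1.428
vertex -0.868 -2.85 -1.412
vertex -0.791 -3.446 0.298
endloop
endfacet
facet normal -0.219 -0.741 -0.635
outer loop
vertex -3.201 3.407 1.056
vertex -3.655 2.835 1.879
vertex -4.021 3.57 1.148
endloop
endfacet
facet normal 0.042 0.644 -0.764
outer loop
vertex -3.201 3.407 1.056
vertex -4.021 3.57 1.148
vertex -2.932 4.317 1.838
endloop
endfacet
facet normal 0.043 0.643 -0.764
outer loop
vertex -2.932 4.317 1.838
vertex -4.021 3.57 1.148
vertex -3.752 4.481 1.93
endloop
endfacet
facet normal 0.219 0.740 0.635
outer loop
vertex -2.932 4.317 1.838
vertex -3.752 4.481 1.93
vertex -3.385 3.745 2.661
endloop
endfacet
facet normal -0.219 -0.741 -0.635
outer loop
vertex -4.021 3.57 1.148
vertex -3.655 2.835 1.879
vertex -4.627 3.303 1.668
endloop
endfacet
facet normal -0.659 0.592 -0.464
outer loop
vertex -4.021 3.57 1.148
vertex -4.627 3.303 1.668
vertex -3.752 4.481 1.93
endloop
endfacet
facet normal -0.659 0.592 -0.464
outer loop
vertex -3.752 4.481 1.93
vertex -4.627 3.303 1.668
vertex -4.358 4.214 2.45
endloop
endfacet
facet normal 0.219 0.740 0.635
outer loop
vertex -3.752 4.481 1.93
vertex -4.358 4.214 2.45
vertex -3.385 3.745 2.661
endloop
endfacet
facet normal -0.219 -0.741 -0.635
outer loop
vertex -4.627 3.303 1.668
vertex -3.655 2.835 1.879
vertex -4.663 2.761 2.312
endloop
endfacet
facet normal -0.975 0.194 0.109
outer loop
vertex -4.627 3.303 1.668
vertex -4.663 2.761 2.312
vertex -4.358 4.214 2.45
endloop
endfacet
facet normal -0.975 0.194 0.109
outer loop
vertex -4.358 4.214 2.45
vertex -4.663 2.761 2.312
vertex -4.394 3.672 3.093
endloop
endfacet
facet normal 0.219 0.740 0.636
outer loop
vertex -4.358 4.214 2.45
vertex -4.394 3.672 3.093
vertex -3.385 3.745 2.661
endloop
endfacet
facet normal -0.218 -0.741 -0.635
outer loop
vertex -4.663 2.761 2.312
vertex -3.655 2.835 1.879
vertex -4.108 2.263 2.702
endloop
endfacet
facet normal -0.719 -0.317 0.618
outer loop
vertex -4.663 2.761 2.312
vertex -4.108 2.263 2.702
vertex -4.394 3.672 3.093
endloop
endfacet
facet normal -0.720 -0.317 0.617
outer loop
vertex -4.394 3.672 3.093
vertex -4.108 2.263 2.702
vertex -3.839 3.173 3.484
endloop
endfacet
facet normal 0.218 0.741 0.635
outer loop
vertex -4.394 3.672 3.093
vertex -3.839 3.173 3.484
vertex -3.385 3.745 2.661
endloop
endfacet
facet normal -0.219 -0.740 -0.635
outer loop
vertex -4.108 2.263 2.702
vertex -3.655 2.835 1.879
vertex -3.288 2.099 2.61
endloop
endfacet
facet normal -0.043 -0.644 0.764
outer loop
vertex -4.108 2.263 2.702
vertex -3.288 2.099 2.61
vertex -3.839 3.173 3.484
endloop
endfacet
facet normal -0.042 -0.644 0.764
outer loop
vertex -3.839 3.173 3.484
vertex -3.288 2.099 2.61
vertex -3.019 3.01 3.392
endloop
endfacet
facet normal 0.219 0.741 0.635
outer loop
vertex -3.839 3.173 3.484
vertex -3.019 3.01 3.392
vertex -3.385 3.745 2.661
endloop
endfacet
facet normal -0.219 -0.740 -0.635
outer loop
vertex -3.288 2.099 2.61
vertex -3.655 2.835 1.879
vertex -2.682 2.366 2.09
endloop
endfacet
facet normal 0.659 -0.592 0.464
outer loop
vertex -3.288 2.099 2.61
vertex -2.682 2.366 2.09
vertex -3.019 3.01 3.392
endloop
endfacet
facet normal 0.659 -0.592 0.464
outer loop
vertex -3.019 3.01 3.392
vertex -2.682 2.366 2.09
vertex -2.413 3.277 2.872
endloop
endfacet
facet normal 0.219 0.741 0.635
outer loop
vertex -3.019 3.01 3.392
vertex -2.413 3.277 2.872
vertex -3.385 3.745 2.661
endloop
endfacet
facet normal -0.219 -0.740 -0.636
outer loop
vertex -2.682 2.366 2.09
vertex -3.655 2.835 1.879
vertex -2.646 2.908 1.447
endloop
endfacet
facet normal 0.975 -0.194 -0.109
outer loop
vertex -2.682 2.366 2.09
vertex -2.646 2.908 1.447
vertex -2.413 3.277 2.872
endloop
endfacet
facet normal 0.975 -0.194 -0.109
outer loop
vertex -2.413 3.277 2.872
vertex -2.646 2.908 1.447
vertex -2.377 3.819 2.228
endloop
endfacet
facet normal 0.219 0.741 0.635
outer loop
vertex -2.413 3.277 2.872
vertex -2.377 3.819 2.228
vertex -3.385 3.745 2.661
endloop
endfacet
facet normal -0.218 -0.741 -0.635
outer loop
vertex -2.646 2.908 1.447
vertex -3.655 2.835 1.879
vertex -3.201 3.407 1.056
endloop
endfacet
facet normal 0.720 0.317 -0.618
outer loop
vertex -2.646 2.908 1.447
vertex -3.201 3.407 1.056
vertex -2.377 3.819 2.228
endloop
endfacet
facet normal 0.719 0.318 -0.618
outer loop
vertex -2.377 3.819 2.228
vertex -3.201 3.407 1.056
vertex -2.932 4.317 1.838
endloop
endfacet
facet normal 0.218 0.741 0.635
outer loop
vertex -2.377 3.819 2.228
vertex -2.932 4.317 1.838
vertex -3.385 3.745 2.661
endloop
endfacet

endsolid


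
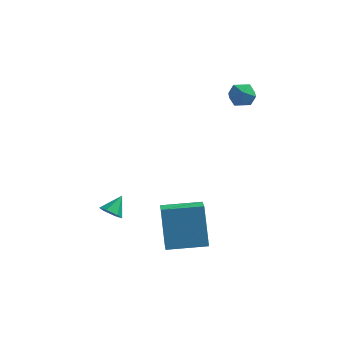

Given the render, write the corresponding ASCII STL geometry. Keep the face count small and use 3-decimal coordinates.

solid 
facet normal -0.151 0.611 0.777
outer loop
vertex 3.226 4.575 3.405
vertex 2.956 4.012 3.795
vertex 3.676 4.162 3.817
endloop
endfacet
facet normal 0.406 0.828 0.387
outer loop
vertex 3.226 4.575 3.405
vertex 3.676 4.162 3.817
vertex 3.884 4.375 3.143
endloop
endfacet
facet normal 0.176 0.944 -0.279
outer loop
vertex 3.226 4.575 3.405
vertex 3.884 4.375 3.143
vertex 3.293 4.356 2.706
endloop
endfacet
facet normal -0.522 0.798 -0.300
outer loop
vertex 3.226 4.575 3.405
vertex 3.293 4.356 2.706
vertex 2.719 4.132 3.109
endloop
endfacet
facet normal -0.724 0.592 0.354
outer loop
vertex 3.226 4.575 3.405
vertex 2.719 4.132 3.109
vertex 2.956 4.012 3.795
endloop
endfacet
facet normal 0.882 0.297 0.366
outer loop
vertex 3.884 4.375 3.143
vertex 3.676 4.162 3.817
vertex 4.021 3.688 3.371
endloop
endfacet
facet normal -0.019 -0.055 0.998
outer loop
vertex 3.676 4.162 3.817
vertex 2.956 4.012 3.795
vertex 3.447 3.464 3.774
endloop
endfacet
facet normal -0.946 -0.085 0.312
outer loop
vertex 2.956 4.012 3.795
vertex 2.719 4.132 3.109
vertex 2.856 3.445 3.337
endloop
endfacet
facet normal -0.620 0.249 -0.744
outer loop
vertex 2.719 4.132 3.109
vertex 3.293 4.356 2.706
vertex 3.064 3.658 2.663
endloop
endfacet
facet normal 0.510 0.484 -0.711
outer loop
vertex 3.293 4.356 2.706
vertex 3.884 4.375 3.143
vertex 3.784 3.808 2.685
endloop
endfacet
facet normal 0.522 -0.798 0.300
outer loop
vertex 3.514 3.245 3.075
vertex 4.021 3.688 3.371
vertex 3.447 3.464 3.774
endloop
endfacet
facet normal -0.176 -0.944 0.279
outer loop
vertex 3.514 3.245 3.075
vertex 3.447 3.464 3.774
vertex 2.856 3.445 3.337
endloop
endfacet
facet normal -0.406 -0.828 -0.387
outer loop
vertex 3.514 3.245 3.075
vertex 2.856 3.445 3.337
vertex 3.064 3.658 2.663
endloop
endfacet
facet normal 0.151 -0.611 -0.777
outer loop
vertex 3.514 3.245 3.075
vertex 3.064 3.658 2.663
vertex 3.784 3.808 2.685
endloop
endfacet
facet normal 0.724 -0.592 -0.354
outer loop
vertex 3.514 3.245 3.075
vertex 3.784 3.808 2.685
vertex 4.021 3.688 3.371
endloop
endfacet
facet normal 0.620 -0.249 0.744
outer loop
vertex 3.447 3.464 3.774
vertex 4.021 3.688 3.371
vertex 3.676 4.162 3.817
endloop
endfacet
facet normal -0.510 -0.484 0.711
outer loop
vertex 2.856 3.445 3.337
vertex 3.447 3.464 3.774
vertex 2.956 4.012 3.795
endloop
endfacet
facet normal -0.882 -0.297 -0.366
outer loop
vertex 3.064 3.658 2.663
vertex 2.856 3.445 3.337
vertex 2.719 4.132 3.109
endloop
endfacet
facet normal 0.019 0.055 -0.998
outer loop
vertex 3.784 3.808 2.685
vertex 3.064 3.658 2.663
vertex 3.293 4.356 2.706
endloop
endfacet
facet normal 0.946 0.085 -0.312
outer loop
vertex 4.021 3.688 3.371
vertex 3.784 3.808 2.685
vertex 3.884 4.375 3.143
endloop
endfacet
facet normal -0.966 -0.249 -0.064
outer loop
vertex 0.61 -1.25 -0.957
vertex 0.31 0.156 -1.884
vertex 1.004 -2.326 -2.717
endloop
endfacet
facet normal 0.176 -0.822 0.542
outer loop
vertex 2.83 -1.856 -2.596
vertex 0.61 -1.25 -0.957
vertex 1.004 -2.326 -2.717
endloop
endfacet
facet normal -0.966 -0.249 -0.063
outer loop
vertex 1.004 -2.326 -2.717
vertex 0.31 0.156 -1.884
vertex 0.703 -0.921 -3.644
endloop
endfacet
facet normal 0.187 -0.513 -0.838
outer loop
vertex 0.703 -0.921 -3.644
vertex 2.83 -1.856 -2.596
vertex 1.004 -2.326 -2.717
endloop
endfacet
facet normal -0.187 0.512 0.838
outer loop
vertex 0.61 -1.25 -0.957
vertex 2.136 0.626 -1.763
vertex 0.31 0.156 -1.884
endloop
endfacet
facet normal 0.176 -0.822 0.542
outer loop
vertex 2.437 -0.779 -0.836
vertex 0.61 -1.25 -0.957
vertex 2.83 -1.856 -2.596
endloop
endfacet
facet normal -0.188 0.513 0.838
outer loop
vertex 2.437 -0.779 -0.836
vertex 2.136 0.626 -1.763
vertex 0.61 -1.25 -0.957
endloop
endfacet
facet normal -0.176 0.822 -0.542
outer loop
vertex 0.31 0.156 -1.884
vertex 2.136 0.626 -1.763
vertex 0.703 -0.921 -3.644
endloop
endfacet
facet normal 0.188 -0.512 -0.838
outer loop
vertex 2.53 -0.45 -3.523
vertex 2.83 -1.856 -2.596
vertex 0.703 -0.921 -3.644
endloop
endfacet
facet normal -0.176 0.822 -0.542
outer loop
vertex 0.703 -0.921 -3.644
vertex 2.136 0.626 -1.763
vertex 2.53 -0.45 -3.523
endloop
endfacet
facet normal 0.967 0.248 0.064
outer loop
vertex 2.53 -0.45 -3.523
vertex 2.437 -0.779 -0.836
vertex 2.83 -1.856 -2.596
endloop
endfacet
facet normal 0.966 0.249 0.064
outer loop
vertex 2.136 0.626 -1.763
vertex 2.437 -0.779 -0.836
vertex 2.53 -0.45 -3.523
endloop
endfacet
facet normal -0.347 -0.731 -0.587
outer loop
vertex -1.271 -0.621 -2.368
vertex -1.793 -0.573 -2.119
vertex -1.665 -0.257 -2.588
endloop
endfacet
facet normal 0.733 0.557 -0.391
outer loop
vertex -1.271 -0.621 -2.368
vertex -1.665 -0.257 -2.588
vertex -1.427 0.193 -1.501
endloop
endfacet
facet normal -0.348 -0.731 -0.587
outer loop
vertex -1.665 -0.257 -2.588
vertex -1.793 -0.573 -2.119
vertex -2.187 -0.209 -2.338
endloop
endfacet
facet normal -0.089 0.927 -0.364
outer loop
vertex -1.665 -0.257 -2.588
vertex -2.187 -0.209 -2.338
vertex -1.427 0.193 -1.501
endloop
endfacet
facet normal -0.349 -0.731 -0.587
outer loop
vertex -2.187 -0.209 -2.338
vertex -1.793 -0.573 -2.119
vertex -2.314 -0.525 -1.869
endloop
endfacet
facet normal -0.672 0.686 0.280
outer loop
vertex -2.187 -0.209 -2.338
vertex -2.314 -0.525 -1.869
vertex -1.427 0.193 -1.501
endloop
endfacet
facet normal -0.349 -0.730 -0.588
outer loop
vertex -2.314 -0.525 -1.869
vertex -1.793 -0.573 -2.119
vertex -1.92 -0.89 -1.65
endloop
endfacet
facet normal -0.432 0.073 0.899
outer loop
vertex -2.314 -0.525 -1.869
vertex -1.92 -0.89 -1.65
vertex -1.427 0.193 -1.501
endloop
endfacet
facet normal -0.348 -0.730 -0.588
outer loop
vertex -1.92 -0.89 -1.65
vertex -1.793 -0.573 -2.119
vertex -1.399 -0.938 -1.899
endloop
endfacet
facet normal 0.389 -0.297 0.872
outer loop
vertex -1.92 -0.89 -1.65
vertex -1.399 -0.938 -1.899
vertex -1.427 0.193 -1.501
endloop
endfacet
facet normal -0.348 -0.730 -0.588
outer loop
vertex -1.399 -0.938 -1.899
vertex -1.793 -0.573 -2.119
vertex -1.271 -0.621 -2.368
endloop
endfacet
facet normal 0.972 -0.056 0.227
outer loop
vertex -1.399 -0.938 -1.899
vertex -1.271 -0.621 -2.368
vertex -1.427 0.193 -1.501
endloop
endfacet

endsolid


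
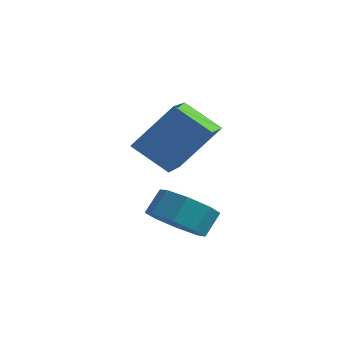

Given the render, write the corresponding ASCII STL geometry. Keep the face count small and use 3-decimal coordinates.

solid 
facet normal -0.819 -0.091 0.566
outer loop
vertex -2.623 -2.98 3.119
vertex -3.203 -1.342 2.544
vertex -3.632 -3.902 1.511
endloop
endfacet
facet normal 0.317 -0.895 0.314
outer loop
vertex -2.337 -3.758 0.616
vertex -2.623 -2.98 3.119
vertex -3.632 -3.902 1.511
endloop
endfacet
facet normal -0.819 -0.091 0.566
outer loop
vertex -3.632 -3.902 1.511
vertex -3.203 -1.342 2.544
vertex -4.211 -2.264 0.936
endloop
endfacet
facet normal -0.478 -0.437 -0.762
outer loop
vertex -4.211 -2.264 0.936
vertex -2.337 -3.758 0.616
vertex -3.632 -3.902 1.511
endloop
endfacet
facet normal 0.478 0.437 0.762
outer loop
vertex -2.623 -2.98 3.119
vertex -1.908 -1.198 1.649
vertex -3.203 -1.342 2.544
endloop
endfacet
facet normal 0.317 -0.895 0.314
outer loop
vertex -1.329 -2.836 2.224
vertex -2.623 -2.98 3.119
vertex -2.337 -3.758 0.616
endloop
endfacet
facet normal 0.478 0.437 0.762
outer loop
vertex -1.329 -2.836 2.224
vertex -1.908 -1.198 1.649
vertex -2.623 -2.98 3.119
endloop
endfacet
facet normal -0.317 0.895 -0.314
outer loop
vertex -3.203 -1.342 2.544
vertex -1.908 -1.198 1.649
vertex -4.211 -2.264 0.936
endloop
endfacet
facet normal -0.478 -0.437 -0.762
outer loop
vertex -2.917 -2.12 0.041
vertex -2.337 -3.758 0.616
vertex -4.211 -2.264 0.936
endloop
endfacet
facet normal -0.317 0.895 -0.314
outer loop
vertex -4.211 -2.264 0.936
vertex -1.908 -1.198 1.649
vertex -2.917 -2.12 0.041
endloop
endfacet
facet normal 0.819 0.091 -0.566
outer loop
vertex -2.917 -2.12 0.041
vertex -1.329 -2.836 2.224
vertex -2.337 -3.758 0.616
endloop
endfacet
facet normal 0.819 0.091 -0.566
outer loop
vertex -1.908 -1.198 1.649
vertex -1.329 -2.836 2.224
vertex -2.917 -2.12 0.041
endloop
endfacet
facet normal -0.133 -0.658 -0.741
outer loop
vertex -0.962 -3.853 -1.798
vertex -1.928 -4.059 -1.442
vertex -1.519 -3.374 -2.124
endloop
endfacet
facet normal 0.709 0.460 -0.535
outer loop
vertex -0.962 -3.853 -1.798
vertex -1.519 -3.374 -2.124
vertex -0.826 -3.175 -1.035
endloop
endfacet
facet normal 0.709 0.459 -0.535
outer loop
vertex -0.826 -3.175 -1.035
vertex -1.519 -3.374 -2.124
vertex -1.382 -2.696 -1.361
endloop
endfacet
facet normal 0.133 0.659 0.741
outer loop
vertex -0.826 -3.175 -1.035
vertex -1.382 -2.696 -1.361
vertex -1.792 -3.381 -0.678
endloop
endfacet
facet normal -0.133 -0.658 -0.741
outer loop
vertex -1.519 -3.374 -2.124
vertex -1.928 -4.059 -1.442
vertex -2.315 -3.296 -2.05
endloop
endfacet
facet normal 0.011 0.746 -0.665
outer loop
vertex -1.519 -3.374 -2.124
vertex -2.315 -3.296 -2.05
vertex -1.382 -2.696 -1.361
endloop
endfacet
facet normal 0.011 0.746 -0.665
outer loop
vertex -1.382 -2.696 -1.361
vertex -2.315 -3.296 -2.05
vertex -2.179 -2.618 -1.287
endloop
endfacet
facet normal 0.133 0.659 0.741
outer loop
vertex -1.382 -2.696 -1.361
vertex -2.179 -2.618 -1.287
vertex -1.792 -3.381 -0.678
endloop
endfacet
facet normal -0.133 -0.658 -0.741
outer loop
vertex -2.315 -3.296 -2.05
vertex -1.928 -4.059 -1.442
vertex -2.885 -3.665 -1.62
endloop
endfacet
facet normal -0.692 0.596 -0.406
outer loop
vertex -2.315 -3.296 -2.05
vertex -2.885 -3.665 -1.62
vertex -2.179 -2.618 -1.287
endloop
endfacet
facet normal -0.693 0.596 -0.405
outer loop
vertex -2.179 -2.618 -1.287
vertex -2.885 -3.665 -1.62
vertex -2.748 -2.987 -0.857
endloop
endfacet
facet normal 0.133 0.659 0.741
outer loop
vertex -2.179 -2.618 -1.287
vertex -2.748 -2.987 -0.857
vertex -1.792 -3.381 -0.678
endloop
endfacet
facet normal -0.133 -0.658 -0.741
outer loop
vertex -2.885 -3.665 -1.62
vertex -1.928 -4.059 -1.442
vertex -2.894 -4.265 -1.085
endloop
endfacet
facet normal -0.991 0.097 0.092
outer loop
vertex -2.885 -3.665 -1.62
vertex -2.894 -4.265 -1.085
vertex -2.748 -2.987 -0.857
endloop
endfacet
facet normal -0.991 0.097 0.090
outer loop
vertex -2.748 -2.987 -0.857
vertex -2.894 -4.265 -1.085
vertex -2.758 -3.587 -0.322
endloop
endfacet
facet normal 0.133 0.658 0.741
outer loop
vertex -2.748 -2.987 -0.857
vertex -2.758 -3.587 -0.322
vertex -1.792 -3.381 -0.678
endloop
endfacet
facet normal -0.133 -0.659 -0.741
outer loop
vertex -2.894 -4.265 -1.085
vertex -1.928 -4.059 -1.442
vertex -2.338 -4.744 -0.759
endloop
endfacet
facet normal -0.709 -0.459 0.535
outer loop
vertex -2.894 -4.265 -1.085
vertex -2.338 -4.744 -0.759
vertex -2.758 -3.587 -0.322
endloop
endfacet
facet normal -0.709 -0.459 0.536
outer loop
vertex -2.758 -3.587 -0.322
vertex -2.338 -4.744 -0.759
vertex -2.201 -4.066 0.004
endloop
endfacet
facet normal 0.133 0.658 0.741
outer loop
vertex -2.758 -3.587 -0.322
vertex -2.201 -4.066 0.004
vertex -1.792 -3.381 -0.678
endloop
endfacet
facet normal -0.133 -0.659 -0.741
outer loop
vertex -2.338 -4.744 -0.759
vertex -1.928 -4.059 -1.442
vertex -1.541 -4.822 -0.833
endloop
endfacet
facet normal -0.011 -0.746 0.665
outer loop
vertex -2.338 -4.744 -0.759
vertex -1.541 -4.822 -0.833
vertex -2.201 -4.066 0.004
endloop
endfacet
facet normal -0.011 -0.746 0.665
outer loop
vertex -2.201 -4.066 0.004
vertex -1.541 -4.822 -0.833
vertex -1.405 -4.144 -0.07
endloop
endfacet
facet normal 0.133 0.658 0.741
outer loop
vertex -2.201 -4.066 0.004
vertex -1.405 -4.144 -0.07
vertex -1.792 -3.381 -0.678
endloop
endfacet
facet normal -0.133 -0.659 -0.741
outer loop
vertex -1.541 -4.822 -0.833
vertex -1.928 -4.059 -1.442
vertex -0.972 -4.453 -1.263
endloop
endfacet
facet normal 0.693 -0.596 0.406
outer loop
vertex -1.541 -4.822 -0.833
vertex -0.972 -4.453 -1.263
vertex -1.405 -4.144 -0.07
endloop
endfacet
facet normal 0.692 -0.597 0.406
outer loop
vertex -1.405 -4.144 -0.07
vertex -0.972 -4.453 -1.263
vertex -0.835 -3.775 -0.5
endloop
endfacet
facet normal 0.133 0.658 0.741
outer loop
vertex -1.405 -4.144 -0.07
vertex -0.835 -3.775 -0.5
vertex -1.792 -3.381 -0.678
endloop
endfacet
facet normal -0.133 -0.658 -0.741
outer loop
vertex -0.972 -4.453 -1.263
vertex -1.928 -4.059 -1.442
vertex -0.962 -3.853 -1.798
endloop
endfacet
facet normal 0.991 -0.098 -0.091
outer loop
vertex -0.972 -4.453 -1.263
vertex -0.962 -3.853 -1.798
vertex -0.835 -3.775 -0.5
endloop
endfacet
facet normal 0.991 -0.096 -0.091
outer loop
vertex -0.835 -3.775 -0.5
vertex -0.962 -3.853 -1.798
vertex -0.826 -3.175 -1.035
endloop
endfacet
facet normal 0.133 0.658 0.741
outer loop
vertex -0.835 -3.775 -0.5
vertex -0.826 -3.175 -1.035
vertex -1.792 -3.381 -0.678
endloop
endfacet

endsolid


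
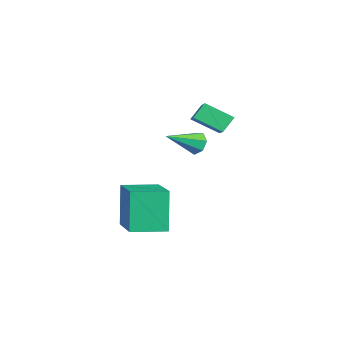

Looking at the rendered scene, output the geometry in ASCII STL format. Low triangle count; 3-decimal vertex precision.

solid 
facet normal -0.410 0.492 0.768
outer loop
vertex -0.652 -0.169 1.662
vertex -0.549 0.947 1.003
vertex -1.988 -0.384 1.087
endloop
endfacet
facet normal -0.080 -0.859 0.506
outer loop
vertex -1.651 -0.787 0.457
vertex -0.652 -0.169 1.662
vertex -1.988 -0.384 1.087
endloop
endfacet
facet normal -0.410 0.492 0.768
outer loop
vertex -1.988 -0.384 1.087
vertex -0.549 0.947 1.003
vertex -1.884 0.732 0.428
endloop
endfacet
facet normal -0.908 -0.147 -0.392
outer loop
vertex -1.884 0.732 0.428
vertex -1.651 -0.787 0.457
vertex -1.988 -0.384 1.087
endloop
endfacet
facet normal 0.908 0.147 0.392
outer loop
vertex -0.652 -0.169 1.662
vertex -0.212 0.544 0.373
vertex -0.549 0.947 1.003
endloop
endfacet
facet normal -0.080 -0.859 0.507
outer loop
vertex -0.316 -0.572 1.032
vertex -0.652 -0.169 1.662
vertex -1.651 -0.787 0.457
endloop
endfacet
facet normal 0.909 0.146 0.391
outer loop
vertex -0.316 -0.572 1.032
vertex -0.212 0.544 0.373
vertex -0.652 -0.169 1.662
endloop
endfacet
facet normal 0.080 0.859 -0.506
outer loop
vertex -0.549 0.947 1.003
vertex -0.212 0.544 0.373
vertex -1.884 0.732 0.428
endloop
endfacet
facet normal -0.909 -0.147 -0.391
outer loop
vertex -1.548 0.329 -0.202
vertex -1.651 -0.787 0.457
vertex -1.884 0.732 0.428
endloop
endfacet
facet normal 0.080 0.858 -0.507
outer loop
vertex -1.884 0.732 0.428
vertex -0.212 0.544 0.373
vertex -1.548 0.329 -0.202
endloop
endfacet
facet normal 0.410 -0.492 -0.768
outer loop
vertex -1.548 0.329 -0.202
vertex -0.316 -0.572 1.032
vertex -1.651 -0.787 0.457
endloop
endfacet
facet normal 0.410 -0.492 -0.768
outer loop
vertex -0.212 0.544 0.373
vertex -0.316 -0.572 1.032
vertex -1.548 0.329 -0.202
endloop
endfacet
facet normal -0.562 0.704 -0.434
outer loop
vertex -1.568 -0.629 -1.385
vertex -1.847 -0.55 -0.895
vertex -1.376 -0.289 -1.082
endloop
endfacet
facet normal 0.867 -0.049 -0.495
outer loop
vertex -1.568 -0.629 -1.385
vertex -1.376 -0.289 -1.082
vertex -0.953 -1.67 -0.205
endloop
endfacet
facet normal -0.562 0.705 -0.432
outer loop
vertex -1.376 -0.289 -1.082
vertex -1.847 -0.55 -0.895
vertex -1.539 -0.146 -0.637
endloop
endfacet
facet normal 0.894 0.400 0.199
outer loop
vertex -1.376 -0.289 -1.082
vertex -1.539 -0.146 -0.637
vertex -0.953 -1.67 -0.205
endloop
endfacet
facet normal -0.562 0.705 -0.433
outer loop
vertex -1.539 -0.146 -0.637
vertex -1.847 -0.55 -0.895
vertex -1.934 -0.307 -0.387
endloop
endfacet
facet normal 0.377 0.384 0.843
outer loop
vertex -1.539 -0.146 -0.637
vertex -1.934 -0.307 -0.387
vertex -0.953 -1.67 -0.205
endloop
endfacet
facet normal -0.563 0.704 -0.433
outer loop
vertex -1.934 -0.307 -0.387
vertex -1.847 -0.55 -0.895
vertex -2.263 -0.651 -0.518
endloop
endfacet
facet normal -0.292 -0.083 0.953
outer loop
vertex -1.934 -0.307 -0.387
vertex -2.263 -0.651 -0.518
vertex -0.953 -1.67 -0.205
endloop
endfacet
facet normal -0.563 0.705 -0.432
outer loop
vertex -2.263 -0.651 -0.518
vertex -1.847 -0.55 -0.895
vertex -2.28 -0.919 -0.933
endloop
endfacet
facet normal -0.613 -0.652 0.446
outer loop
vertex -2.263 -0.651 -0.518
vertex -2.28 -0.919 -0.933
vertex -0.953 -1.67 -0.205
endloop
endfacet
facet normal -0.562 0.704 -0.435
outer loop
vertex -2.28 -0.919 -0.933
vertex -1.847 -0.55 -0.895
vertex -1.97 -0.91 -1.319
endloop
endfacet
facet normal -0.342 -0.892 -0.296
outer loop
vertex -2.28 -0.919 -0.933
vertex -1.97 -0.91 -1.319
vertex -0.953 -1.67 -0.205
endloop
endfacet
facet normal -0.563 0.703 -0.434
outer loop
vertex -1.97 -0.91 -1.319
vertex -1.847 -0.55 -0.895
vertex -1.568 -0.629 -1.385
endloop
endfacet
facet normal 0.318 -0.623 -0.715
outer loop
vertex -1.97 -0.91 -1.319
vertex -1.568 -0.629 -1.385
vertex -0.953 -1.67 -0.205
endloop
endfacet
facet normal -0.930 -0.275 -0.245
outer loop
vertex -0.539 -3.356 -2.68
vertex -0.934 -1.943 -2.768
vertex -0.052 -3.337 -4.547
endloop
endfacet
facet normal 0.269 -0.961 0.060
outer loop
vertex 1.974 -2.737 -4.012
vertex -0.539 -3.356 -2.68
vertex -0.052 -3.337 -4.547
endloop
endfacet
facet normal -0.930 -0.275 -0.245
outer loop
vertex -0.052 -3.337 -4.547
vertex -0.934 -1.943 -2.768
vertex -0.447 -1.924 -4.635
endloop
endfacet
facet normal 0.252 0.010 -0.968
outer loop
vertex -0.447 -1.924 -4.635
vertex 1.974 -2.737 -4.012
vertex -0.052 -3.337 -4.547
endloop
endfacet
facet normal -0.252 -0.010 0.968
outer loop
vertex -0.539 -3.356 -2.68
vertex 1.092 -1.343 -2.233
vertex -0.934 -1.943 -2.768
endloop
endfacet
facet normal 0.269 -0.961 0.060
outer loop
vertex 1.487 -2.756 -2.145
vertex -0.539 -3.356 -2.68
vertex 1.974 -2.737 -4.012
endloop
endfacet
facet normal -0.252 -0.010 0.968
outer loop
vertex 1.487 -2.756 -2.145
vertex 1.092 -1.343 -2.233
vertex -0.539 -3.356 -2.68
endloop
endfacet
facet normal -0.269 0.961 -0.060
outer loop
vertex -0.934 -1.943 -2.768
vertex 1.092 -1.343 -2.233
vertex -0.447 -1.924 -4.635
endloop
endfacet
facet normal 0.252 0.010 -0.968
outer loop
vertex 1.579 -1.324 -4.1
vertex 1.974 -2.737 -4.012
vertex -0.447 -1.924 -4.635
endloop
endfacet
facet normal -0.269 0.961 -0.060
outer loop
vertex -0.447 -1.924 -4.635
vertex 1.092 -1.343 -2.233
vertex 1.579 -1.324 -4.1
endloop
endfacet
facet normal 0.930 0.275 0.245
outer loop
vertex 1.579 -1.324 -4.1
vertex 1.487 -2.756 -2.145
vertex 1.974 -2.737 -4.012
endloop
endfacet
facet normal 0.930 0.275 0.245
outer loop
vertex 1.092 -1.343 -2.233
vertex 1.487 -2.756 -2.145
vertex 1.579 -1.324 -4.1
endloop
endfacet

endsolid


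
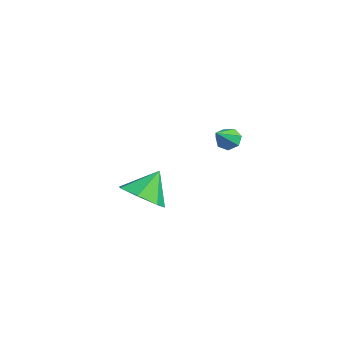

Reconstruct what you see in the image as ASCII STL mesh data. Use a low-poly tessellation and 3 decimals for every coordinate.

solid 
facet normal -0.475 0.620 -0.625
outer loop
vertex 3.778 -1.866 2.805
vertex 3.453 -1.71 3.207
vertex 3.927 -1.499 3.056
endloop
endfacet
facet normal 0.935 -0.166 -0.312
outer loop
vertex 3.778 -1.866 2.805
vertex 3.927 -1.499 3.056
vertex 4.067 -2.51 4.013
endloop
endfacet
facet normal -0.475 0.620 -0.624
outer loop
vertex 3.927 -1.499 3.056
vertex 3.453 -1.71 3.207
vertex 3.719 -1.291 3.421
endloop
endfacet
facet normal 0.879 0.387 0.280
outer loop
vertex 3.927 -1.499 3.056
vertex 3.719 -1.291 3.421
vertex 4.067 -2.51 4.013
endloop
endfacet
facet normal -0.476 0.620 -0.623
outer loop
vertex 3.719 -1.291 3.421
vertex 3.453 -1.71 3.207
vertex 3.311 -1.399 3.625
endloop
endfacet
facet normal 0.286 0.483 0.827
outer loop
vertex 3.719 -1.291 3.421
vertex 3.311 -1.399 3.625
vertex 4.067 -2.51 4.013
endloop
endfacet
facet normal -0.475 0.621 -0.623
outer loop
vertex 3.311 -1.399 3.625
vertex 3.453 -1.71 3.207
vertex 3.01 -1.741 3.514
endloop
endfacet
facet normal -0.396 0.051 0.917
outer loop
vertex 3.311 -1.399 3.625
vertex 3.01 -1.741 3.514
vertex 4.067 -2.51 4.013
endloop
endfacet
facet normal -0.476 0.619 -0.625
outer loop
vertex 3.01 -1.741 3.514
vertex 3.453 -1.71 3.207
vertex 3.043 -2.06 3.173
endloop
endfacet
facet normal -0.653 -0.584 0.483
outer loop
vertex 3.01 -1.741 3.514
vertex 3.043 -2.06 3.173
vertex 4.067 -2.51 4.013
endloop
endfacet
facet normal -0.476 0.619 -0.625
outer loop
vertex 3.043 -2.06 3.173
vertex 3.453 -1.71 3.207
vertex 3.385 -2.116 2.857
endloop
endfacet
facet normal -0.293 -0.945 -0.149
outer loop
vertex 3.043 -2.06 3.173
vertex 3.385 -2.116 2.857
vertex 4.067 -2.51 4.013
endloop
endfacet
facet normal -0.476 0.619 -0.625
outer loop
vertex 3.385 -2.116 2.857
vertex 3.453 -1.71 3.207
vertex 3.778 -1.866 2.805
endloop
endfacet
facet normal 0.415 -0.758 -0.503
outer loop
vertex 3.385 -2.116 2.857
vertex 3.778 -1.866 2.805
vertex 4.067 -2.51 4.013
endloop
endfacet
facet normal 0.204 -0.610 -0.765
outer loop
vertex -0.208 -2.853 -2.349
vertex -0.725 -3.674 -1.832
vertex -1.141 -2.935 -2.532
endloop
endfacet
facet normal -0.068 0.993 -0.097
outer loop
vertex -0.208 -2.853 -2.349
vertex -1.141 -2.935 -2.532
vertex -1.035 -2.746 -0.668
endloop
endfacet
facet normal 0.203 -0.611 -0.765
outer loop
vertex -1.141 -2.935 -2.532
vertex -0.725 -3.674 -1.832
vertex -1.761 -3.574 -2.187
endloop
endfacet
facet normal -0.725 0.688 -0.029
outer loop
vertex -1.141 -2.935 -2.532
vertex -1.761 -3.574 -2.187
vertex -1.035 -2.746 -0.668
endloop
endfacet
facet normal 0.203 -0.611 -0.765
outer loop
vertex -1.761 -3.574 -2.187
vertex -0.725 -3.674 -1.832
vertex -1.601 -4.288 -1.575
endloop
endfacet
facet normal -0.919 0.116 0.376
outer loop
vertex -1.761 -3.574 -2.187
vertex -1.601 -4.288 -1.575
vertex -1.035 -2.746 -0.668
endloop
endfacet
facet normal 0.203 -0.611 -0.765
outer loop
vertex -1.601 -4.288 -1.575
vertex -0.725 -3.674 -1.832
vertex -0.781 -4.54 -1.156
endloop
endfacet
facet normal -0.505 -0.292 0.812
outer loop
vertex -1.601 -4.288 -1.575
vertex -0.781 -4.54 -1.156
vertex -1.035 -2.746 -0.668
endloop
endfacet
facet normal 0.204 -0.611 -0.765
outer loop
vertex -0.781 -4.54 -1.156
vertex -0.725 -3.674 -1.832
vertex 0.081 -4.14 -1.245
endloop
endfacet
facet normal 0.205 -0.230 0.951
outer loop
vertex -0.781 -4.54 -1.156
vertex 0.081 -4.14 -1.245
vertex -1.035 -2.746 -0.668
endloop
endfacet
facet normal 0.204 -0.611 -0.765
outer loop
vertex 0.081 -4.14 -1.245
vertex -0.725 -3.674 -1.832
vertex 0.336 -3.389 -1.777
endloop
endfacet
facet normal 0.678 0.258 0.689
outer loop
vertex 0.081 -4.14 -1.245
vertex 0.336 -3.389 -1.777
vertex -1.035 -2.746 -0.668
endloop
endfacet
facet normal 0.204 -0.610 -0.766
outer loop
vertex 0.336 -3.389 -1.777
vertex -0.725 -3.674 -1.832
vertex -0.208 -2.853 -2.349
endloop
endfacet
facet normal 0.556 0.801 0.222
outer loop
vertex 0.336 -3.389 -1.777
vertex -0.208 -2.853 -2.349
vertex -1.035 -2.746 -0.668
endloop
endfacet

endsolid


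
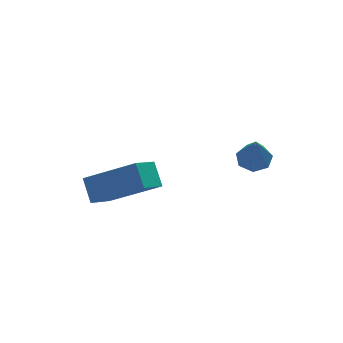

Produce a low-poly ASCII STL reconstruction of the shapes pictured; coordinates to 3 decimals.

solid 
facet normal 0.145 0.436 -0.888
outer loop
vertex 3.572 -1.886 1.452
vertex 2.985 -1.764 1.416
vertex 3.423 -1.429 1.652
endloop
endfacet
facet normal 0.837 0.034 0.546
outer loop
vertex 3.572 -1.886 1.452
vertex 3.423 -1.429 1.652
vertex 2.775 -2.396 2.704
endloop
endfacet
facet normal 0.145 0.437 -0.888
outer loop
vertex 3.423 -1.429 1.652
vertex 2.985 -1.764 1.416
vertex 2.945 -1.224 1.675
endloop
endfacet
facet normal 0.295 0.606 0.739
outer loop
vertex 3.423 -1.429 1.652
vertex 2.945 -1.224 1.675
vertex 2.775 -2.396 2.704
endloop
endfacet
facet normal 0.146 0.437 -0.888
outer loop
vertex 2.945 -1.224 1.675
vertex 2.985 -1.764 1.416
vertex 2.497 -1.426 1.502
endloop
endfacet
facet normal -0.509 0.608 0.609
outer loop
vertex 2.945 -1.224 1.675
vertex 2.497 -1.426 1.502
vertex 2.775 -2.396 2.704
endloop
endfacet
facet normal 0.146 0.436 -0.888
outer loop
vertex 2.497 -1.426 1.502
vertex 2.985 -1.764 1.416
vertex 2.417 -1.882 1.265
endloop
endfacet
facet normal -0.967 0.038 0.254
outer loop
vertex 2.497 -1.426 1.502
vertex 2.417 -1.882 1.265
vertex 2.775 -2.396 2.704
endloop
endfacet
facet normal 0.146 0.435 -0.889
outer loop
vertex 2.417 -1.882 1.265
vertex 2.985 -1.764 1.416
vertex 2.764 -2.25 1.142
endloop
endfacet
facet normal -0.736 -0.675 -0.058
outer loop
vertex 2.417 -1.882 1.265
vertex 2.764 -2.25 1.142
vertex 2.775 -2.396 2.704
endloop
endfacet
facet normal 0.144 0.435 -0.889
outer loop
vertex 2.764 -2.25 1.142
vertex 2.985 -1.764 1.416
vertex 3.278 -2.251 1.225
endloop
endfacet
facet normal 0.013 -0.996 -0.093
outer loop
vertex 2.764 -2.25 1.142
vertex 3.278 -2.251 1.225
vertex 2.775 -2.396 2.704
endloop
endfacet
facet normal 0.145 0.436 -0.888
outer loop
vertex 3.278 -2.251 1.225
vertex 2.985 -1.764 1.416
vertex 3.572 -1.886 1.452
endloop
endfacet
facet normal 0.711 -0.681 0.175
outer loop
vertex 3.278 -2.251 1.225
vertex 3.572 -1.886 1.452
vertex 2.775 -2.396 2.704
endloop
endfacet
facet normal -0.696 0.482 -0.531
outer loop
vertex -1.865 1.202 -0.547
vertex -1.055 1.771 -1.092
vertex -1.829 0.471 -1.258
endloop
endfacet
facet normal -0.717 -0.504 0.482
outer loop
vertex -0.325 -0.571 -0.108
vertex -1.865 1.202 -0.547
vertex -1.829 0.471 -1.258
endloop
endfacet
facet normal -0.696 0.482 -0.533
outer loop
vertex -1.829 0.471 -1.258
vertex -1.055 1.771 -1.092
vertex -1.018 1.04 -1.802
endloop
endfacet
facet normal 0.036 -0.717 -0.696
outer loop
vertex -1.018 1.04 -1.802
vertex -0.325 -0.571 -0.108
vertex -1.829 0.471 -1.258
endloop
endfacet
facet normal -0.035 0.717 0.696
outer loop
vertex -1.865 1.202 -0.547
vertex 0.449 0.729 0.058
vertex -1.055 1.771 -1.092
endloop
endfacet
facet normal -0.717 -0.504 0.481
outer loop
vertex -0.362 0.16 0.602
vertex -1.865 1.202 -0.547
vertex -0.325 -0.571 -0.108
endloop
endfacet
facet normal -0.036 0.717 0.697
outer loop
vertex -0.362 0.16 0.602
vertex 0.449 0.729 0.058
vertex -1.865 1.202 -0.547
endloop
endfacet
facet normal 0.717 0.504 -0.481
outer loop
vertex -1.055 1.771 -1.092
vertex 0.449 0.729 0.058
vertex -1.018 1.04 -1.802
endloop
endfacet
facet normal 0.035 -0.717 -0.696
outer loop
vertex 0.485 -0.002 -0.653
vertex -0.325 -0.571 -0.108
vertex -1.018 1.04 -1.802
endloop
endfacet
facet normal 0.717 0.504 -0.482
outer loop
vertex -1.018 1.04 -1.802
vertex 0.449 0.729 0.058
vertex 0.485 -0.002 -0.653
endloop
endfacet
facet normal 0.696 -0.482 0.532
outer loop
vertex 0.485 -0.002 -0.653
vertex -0.362 0.16 0.602
vertex -0.325 -0.571 -0.108
endloop
endfacet
facet normal 0.696 -0.483 0.532
outer loop
vertex 0.449 0.729 0.058
vertex -0.362 0.16 0.602
vertex 0.485 -0.002 -0.653
endloop
endfacet

endsolid


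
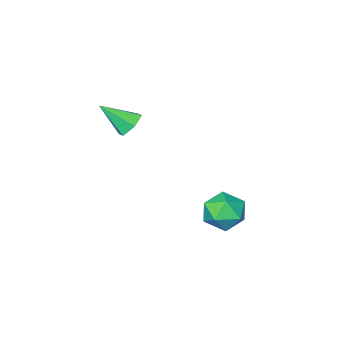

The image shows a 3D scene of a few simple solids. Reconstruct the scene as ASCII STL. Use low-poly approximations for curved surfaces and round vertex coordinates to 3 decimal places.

solid 
facet normal -0.577 0.512 -0.636
outer loop
vertex 0.023 -1.789 -1.336
vertex -0.37 -1.505 -0.751
vertex 0.242 -1.138 -1.011
endloop
endfacet
facet normal 0.921 -0.126 -0.369
outer loop
vertex 0.023 -1.789 -1.336
vertex 0.242 -1.138 -1.011
vertex 0.61 -2.375 0.331
endloop
endfacet
facet normal -0.577 0.511 -0.637
outer loop
vertex 0.242 -1.138 -1.011
vertex -0.37 -1.505 -0.751
vertex -0.152 -0.854 -0.426
endloop
endfacet
facet normal 0.797 0.537 0.276
outer loop
vertex 0.242 -1.138 -1.011
vertex -0.152 -0.854 -0.426
vertex 0.61 -2.375 0.331
endloop
endfacet
facet normal -0.578 0.511 -0.636
outer loop
vertex -0.152 -0.854 -0.426
vertex -0.37 -1.505 -0.751
vertex -0.764 -1.222 -0.166
endloop
endfacet
facet normal 0.084 0.478 0.875
outer loop
vertex -0.152 -0.854 -0.426
vertex -0.764 -1.222 -0.166
vertex 0.61 -2.375 0.331
endloop
endfacet
facet normal -0.577 0.513 -0.636
outer loop
vertex -0.764 -1.222 -0.166
vertex -0.37 -1.505 -0.751
vertex -0.983 -1.873 -0.492
endloop
endfacet
facet normal -0.505 -0.245 0.828
outer loop
vertex -0.764 -1.222 -0.166
vertex -0.983 -1.873 -0.492
vertex 0.61 -2.375 0.331
endloop
endfacet
facet normal -0.576 0.511 -0.637
outer loop
vertex -0.983 -1.873 -0.492
vertex -0.37 -1.505 -0.751
vertex -0.589 -2.157 -1.076
endloop
endfacet
facet normal -0.381 -0.906 0.184
outer loop
vertex -0.983 -1.873 -0.492
vertex -0.589 -2.157 -1.076
vertex 0.61 -2.375 0.331
endloop
endfacet
facet normal -0.578 0.511 -0.636
outer loop
vertex -0.589 -2.157 -1.076
vertex -0.37 -1.505 -0.751
vertex 0.023 -1.789 -1.336
endloop
endfacet
facet normal 0.333 -0.847 -0.415
outer loop
vertex -0.589 -2.157 -1.076
vertex 0.023 -1.789 -1.336
vertex 0.61 -2.375 0.331
endloop
endfacet
facet normal -0.404 0.062 0.912
outer loop
vertex -2.345 3.913 -3.213
vertex -1.867 3.029 -2.941
vertex -1.393 3.943 -2.793
endloop
endfacet
facet normal -0.303 0.711 0.635
outer loop
vertex -2.345 3.913 -3.213
vertex -1.393 3.943 -2.793
vertex -1.627 4.562 -3.597
endloop
endfacet
facet normal -0.664 0.747 0.020
outer loop
vertex -2.345 3.913 -3.213
vertex -1.627 4.562 -3.597
vertex -2.246 4.029 -4.242
endloop
endfacet
facet normal -0.989 0.120 -0.082
outer loop
vertex -2.345 3.913 -3.213
vertex -2.246 4.029 -4.242
vertex -2.394 3.082 -3.837
endloop
endfacet
facet normal -0.829 -0.304 0.470
outer loop
vertex -2.345 3.913 -3.213
vertex -2.394 3.082 -3.837
vertex -1.867 3.029 -2.941
endloop
endfacet
facet normal 0.392 0.781 0.487
outer loop
vertex -1.627 4.562 -3.597
vertex -1.393 3.943 -2.793
vertex -0.706 4.078 -3.563
endloop
endfacet
facet normal 0.228 -0.270 0.936
outer loop
vertex -1.393 3.943 -2.793
vertex -1.867 3.029 -2.941
vertex -0.854 3.131 -3.158
endloop
endfacet
facet normal -0.460 -0.860 0.220
outer loop
vertex -1.867 3.029 -2.941
vertex -2.394 3.082 -3.837
vertex -1.473 2.598 -3.803
endloop
endfacet
facet normal -0.719 -0.175 -0.672
outer loop
vertex -2.394 3.082 -3.837
vertex -2.246 4.029 -4.242
vertex -1.707 3.217 -4.607
endloop
endfacet
facet normal -0.193 0.839 -0.508
outer loop
vertex -2.246 4.029 -4.242
vertex -1.627 4.562 -3.597
vertex -1.233 4.131 -4.459
endloop
endfacet
facet normal 0.989 -0.120 0.082
outer loop
vertex -0.755 3.247 -4.187
vertex -0.706 4.078 -3.563
vertex -0.854 3.131 -3.158
endloop
endfacet
facet normal 0.664 -0.747 -0.020
outer loop
vertex -0.755 3.247 -4.187
vertex -0.854 3.131 -3.158
vertex -1.473 2.598 -3.803
endloop
endfacet
facet normal 0.303 -0.711 -0.635
outer loop
vertex -0.755 3.247 -4.187
vertex -1.473 2.598 -3.803
vertex -1.707 3.217 -4.607
endloop
endfacet
facet normal 0.404 -0.062 -0.912
outer loop
vertex -0.755 3.247 -4.187
vertex -1.707 3.217 -4.607
vertex -1.233 4.131 -4.459
endloop
endfacet
facet normal 0.829 0.304 -0.470
outer loop
vertex -0.755 3.247 -4.187
vertex -1.233 4.131 -4.459
vertex -0.706 4.078 -3.563
endloop
endfacet
facet normal 0.719 0.175 0.672
outer loop
vertex -0.854 3.131 -3.158
vertex -0.706 4.078 -3.563
vertex -1.393 3.943 -2.793
endloop
endfacet
facet normal 0.193 -0.839 0.508
outer loop
vertex -1.473 2.598 -3.803
vertex -0.854 3.131 -3.158
vertex -1.867 3.029 -2.941
endloop
endfacet
facet normal -0.392 -0.781 -0.487
outer loop
vertex -1.707 3.217 -4.607
vertex -1.473 2.598 -3.803
vertex -2.394 3.082 -3.837
endloop
endfacet
facet normal -0.228 0.270 -0.936
outer loop
vertex -1.233 4.131 -4.459
vertex -1.707 3.217 -4.607
vertex -2.246 4.029 -4.242
endloop
endfacet
facet normal 0.460 0.860 -0.220
outer loop
vertex -0.706 4.078 -3.563
vertex -1.233 4.131 -4.459
vertex -1.627 4.562 -3.597
endloop
endfacet

endsolid
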